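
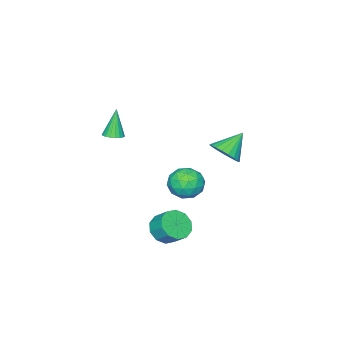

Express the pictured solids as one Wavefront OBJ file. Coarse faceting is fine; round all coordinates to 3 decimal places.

v 0.489 1.453 -3.314
v 1.017 1.958 -3.905
v 1.058 2.791 -3.158
v 0.531 2.287 -2.566
v 0.46 2.081 -4.012
v 0.501 2.915 -3.265
v -0.086 1.965 -3.852
v -0.045 2.798 -3.105
v -0.413 1.653 -3.487
v -0.372 2.486 -2.739
v -0.394 1.265 -3.055
v -0.353 2.098 -2.308
v -0.038 0.949 -2.722
v 0.003 1.782 -1.975
v 0.519 0.825 -2.615
v 0.56 1.659 -1.868
v 1.065 0.942 -2.775
v 1.106 1.775 -2.028
v 1.392 1.254 -3.141
v 1.433 2.087 -2.393
v 1.373 1.642 -3.572
v 1.414 2.475 -2.825
v -2.88 2.57 1.139
v -2.374 2.145 1.808
v -4.08 2.81 2.201
v -2.264 2.518 1.847
v -2.261 2.9 1.765
v -2.365 3.225 1.574
v -2.558 3.437 1.308
v -2.806 3.499 1.013
v -3.068 3.4 0.739
v -3.297 3.157 0.535
v -3.454 2.814 0.436
v -3.512 2.428 0.458
v -3.46 2.066 0.597
v -3.308 1.792 0.831
v -3.082 1.652 1.118
v -2.822 1.671 1.408
v -2.571 1.846 1.652
v 1.185 -1.298 2.867
v 1.575 -1.723 2.931
v 0.695 -1.502 4.493
v 1.702 -1.528 2.994
v 1.74 -1.294 3.035
v 1.682 -1.06 3.047
v 1.539 -0.867 3.028
v 1.334 -0.749 2.981
v 1.103 -0.726 2.914
v 0.887 -0.802 2.839
v 0.722 -0.963 2.769
v 0.637 -1.183 2.716
v 0.647 -1.422 2.689
v 0.75 -1.64 2.693
v 0.928 -1.799 2.727
v 1.151 -1.871 2.785
v 1.38 -1.845 2.858
v -0.691 2.966 0.636
v -0.056 3.222 -0.12
v -0.284 1.378 0.44
v 0.351 1.634 -0.316
v 0.568 1.899 0.644
v 0.318 2.88 0.766
v -0.658 1.72 -0.446
v -0.908 2.701 -0.324
v -0.035 2.452 -0.789
v 0.723 2.562 -0.115
v -1.063 2.038 0.435
v -0.305 2.148 1.109
v -0.409 3.233 0.275
v 0.069 1.367 0.045
v 0.197 1.523 0.609
v 0.57 1.673 0.165
v -0.189 3.032 0.796
v 0.184 3.183 0.351
v 0.551 2.405 0.801
v -0.524 1.417 -0.031
v -0.151 1.568 -0.476
v -0.91 2.927 0.155
v -0.537 3.077 -0.289
v -0.891 2.195 -0.481
v -0.023 2.931 -0.562
v 0.215 1.998 -0.677
v -0.377 2.048 -0.754
v -0.525 2.625 -0.682
v 0.422 2.996 -0.166
v 0.661 2.063 -0.281
v 0.789 2.218 0.283
v 0.641 2.795 0.354
v 0.434 2.543 -0.559
v -1.001 2.537 0.601
v -0.762 1.604 0.486
v -0.981 1.805 -0.034
v -1.129 2.382 0.037
v -0.555 2.602 0.997
v -0.317 1.669 0.882
v 0.185 1.975 1.002
v 0.037 2.552 1.074
v -0.774 2.057 0.879
f 2 1 5
f 2 5 3
f 3 5 6
f 3 6 4
f 5 1 7
f 5 7 6
f 6 7 8
f 6 8 4
f 7 1 9
f 7 9 8
f 8 9 10
f 8 10 4
f 9 1 11
f 9 11 10
f 10 11 12
f 10 12 4
f 11 1 13
f 11 13 12
f 12 13 14
f 12 14 4
f 13 1 15
f 13 15 14
f 14 15 16
f 14 16 4
f 15 1 17
f 15 17 16
f 16 17 18
f 16 18 4
f 17 1 19
f 17 19 18
f 18 19 20
f 18 20 4
f 19 1 21
f 19 21 20
f 20 21 22
f 20 22 4
f 21 1 2
f 21 2 22
f 22 2 3
f 22 3 4
f 24 23 26
f 24 26 25
f 26 23 27
f 26 27 25
f 27 23 28
f 27 28 25
f 28 23 29
f 28 29 25
f 29 23 30
f 29 30 25
f 30 23 31
f 30 31 25
f 31 23 32
f 31 32 25
f 32 23 33
f 32 33 25
f 33 23 34
f 33 34 25
f 34 23 35
f 34 35 25
f 35 23 36
f 35 36 25
f 36 23 37
f 36 37 25
f 37 23 38
f 37 38 25
f 38 23 39
f 38 39 25
f 39 23 24
f 39 24 25
f 41 40 43
f 41 43 42
f 43 40 44
f 43 44 42
f 44 40 45
f 44 45 42
f 45 40 46
f 45 46 42
f 46 40 47
f 46 47 42
f 47 40 48
f 47 48 42
f 48 40 49
f 48 49 42
f 49 40 50
f 49 50 42
f 50 40 51
f 50 51 42
f 51 40 52
f 51 52 42
f 52 40 53
f 52 53 42
f 53 40 54
f 53 54 42
f 54 40 55
f 54 55 42
f 55 40 56
f 55 56 42
f 56 40 41
f 56 41 42
f 57 94 73
f 94 68 97
f 73 97 62
f 94 97 73
f 57 73 69
f 73 62 74
f 69 74 58
f 73 74 69
f 57 69 78
f 69 58 79
f 78 79 64
f 69 79 78
f 57 78 90
f 78 64 93
f 90 93 67
f 78 93 90
f 57 90 94
f 90 67 98
f 94 98 68
f 90 98 94
f 58 74 85
f 74 62 88
f 85 88 66
f 74 88 85
f 62 97 75
f 97 68 96
f 75 96 61
f 97 96 75
f 68 98 95
f 98 67 91
f 95 91 59
f 98 91 95
f 67 93 92
f 93 64 80
f 92 80 63
f 93 80 92
f 64 79 84
f 79 58 81
f 84 81 65
f 79 81 84
f 60 86 72
f 86 66 87
f 72 87 61
f 86 87 72
f 60 72 70
f 72 61 71
f 70 71 59
f 72 71 70
f 60 70 77
f 70 59 76
f 77 76 63
f 70 76 77
f 60 77 82
f 77 63 83
f 82 83 65
f 77 83 82
f 60 82 86
f 82 65 89
f 86 89 66
f 82 89 86
f 61 87 75
f 87 66 88
f 75 88 62
f 87 88 75
f 59 71 95
f 71 61 96
f 95 96 68
f 71 96 95
f 63 76 92
f 76 59 91
f 92 91 67
f 76 91 92
f 65 83 84
f 83 63 80
f 84 80 64
f 83 80 84
f 66 89 85
f 89 65 81
f 85 81 58
f 89 81 85



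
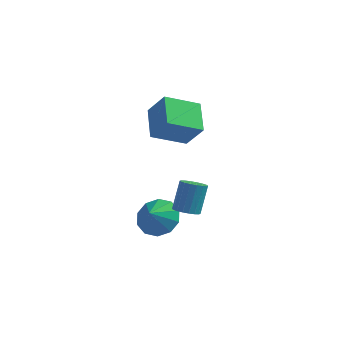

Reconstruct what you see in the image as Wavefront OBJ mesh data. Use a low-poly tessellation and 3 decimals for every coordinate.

v -0.071 1.857 -2.11
v 0.346 2.528 -1.359
v -0.229 1.083 -1.33
v -0.318 2.635 -1.388
v -0.888 2.445 -1.693
v -1.146 2.03 -2.157
v -0.993 1.549 -2.603
v -0.488 1.186 -2.861
v 0.177 1.079 -2.832
v 0.747 1.269 -2.527
v 1.004 1.684 -2.063
v 0.851 2.165 -1.617
v 1.67 0.746 -0.556
v 2.197 0.398 -0.405
v 2.298 1.166 1.007
v 1.77 1.514 0.856
v 2.309 0.63 -0.538
v 2.41 1.397 0.874
v 2.294 0.884 -0.675
v 2.394 1.651 0.737
v 2.155 1.111 -0.789
v 2.256 1.878 0.623
v 1.92 1.266 -0.856
v 2.021 2.033 0.556
v 1.635 1.318 -0.864
v 1.736 2.085 0.548
v 1.358 1.257 -0.811
v 1.459 2.024 0.601
v 1.142 1.094 -0.707
v 1.243 1.862 0.705
v 1.03 0.863 -0.574
v 1.131 1.63 0.838
v 1.046 0.609 -0.437
v 1.146 1.376 0.975
v 1.184 0.382 -0.323
v 1.285 1.149 1.089
v 1.419 0.227 -0.256
v 1.52 0.994 1.156
v 1.704 0.175 -0.248
v 1.805 0.942 1.164
v 1.981 0.236 -0.301
v 2.082 1.003 1.111
v 0.685 3.677 1.981
v -0.707 2.636 2.774
v 0.034 5.154 2.777
v -1.358 4.114 3.57
v 1.598 3.406 3.23
v 0.206 2.366 4.023
v 0.947 4.884 4.026
v -0.445 3.843 4.819
f 2 1 4
f 2 4 3
f 4 1 5
f 4 5 3
f 5 1 6
f 5 6 3
f 6 1 7
f 6 7 3
f 7 1 8
f 7 8 3
f 8 1 9
f 8 9 3
f 9 1 10
f 9 10 3
f 10 1 11
f 10 11 3
f 11 1 12
f 11 12 3
f 12 1 2
f 12 2 3
f 14 13 17
f 14 17 15
f 15 17 18
f 15 18 16
f 17 13 19
f 17 19 18
f 18 19 20
f 18 20 16
f 19 13 21
f 19 21 20
f 20 21 22
f 20 22 16
f 21 13 23
f 21 23 22
f 22 23 24
f 22 24 16
f 23 13 25
f 23 25 24
f 24 25 26
f 24 26 16
f 25 13 27
f 25 27 26
f 26 27 28
f 26 28 16
f 27 13 29
f 27 29 28
f 28 29 30
f 28 30 16
f 29 13 31
f 29 31 30
f 30 31 32
f 30 32 16
f 31 13 33
f 31 33 32
f 32 33 34
f 32 34 16
f 33 13 35
f 33 35 34
f 34 35 36
f 34 36 16
f 35 13 37
f 35 37 36
f 36 37 38
f 36 38 16
f 37 13 39
f 37 39 38
f 38 39 40
f 38 40 16
f 39 13 41
f 39 41 40
f 40 41 42
f 40 42 16
f 41 13 14
f 41 14 42
f 42 14 15
f 42 15 16
f 44 46 43
f 47 44 43
f 43 46 45
f 45 47 43
f 44 50 46
f 48 44 47
f 48 50 44
f 46 50 45
f 49 47 45
f 45 50 49
f 49 48 47
f 50 48 49



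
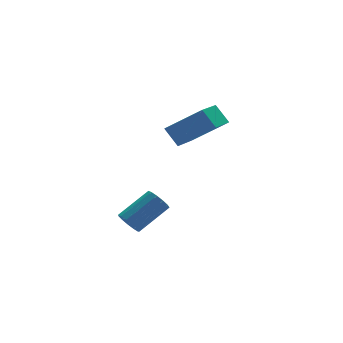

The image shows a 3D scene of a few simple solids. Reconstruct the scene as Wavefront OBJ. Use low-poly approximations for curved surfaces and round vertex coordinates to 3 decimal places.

v 0.672 -0.01 1.189
v 2.099 -0.96 2.469
v 0.362 0.712 2.069
v 1.79 -0.238 3.35
v 2.15 1.378 0.57
v 3.578 0.428 1.851
v 1.841 2.1 1.451
v 3.268 1.15 2.731
v -1.425 0.87 -3.791
v -1.077 1.07 -4.352
v 0.574 1.229 -3.271
v 0.225 1.03 -2.709
v -1.215 1.394 -4.188
v 0.435 1.553 -3.107
v -1.421 1.552 -3.898
v 0.23 1.711 -2.817
v -1.627 1.494 -3.574
v 0.024 1.653 -2.493
v -1.77 1.238 -3.319
v -0.119 1.397 -2.237
v -1.803 0.865 -3.213
v -0.152 1.024 -2.132
v -1.717 0.494 -3.291
v -0.066 0.653 -2.21
v -1.537 0.243 -3.528
v 0.113 0.402 -2.446
v -1.323 0.191 -3.847
v 0.328 0.35 -2.766
v -1.141 0.354 -4.149
v 0.51 0.513 -3.068
v -1.049 0.682 -4.338
v 0.602 0.841 -3.256
f 2 4 1
f 5 2 1
f 1 4 3
f 3 5 1
f 2 8 4
f 6 2 5
f 6 8 2
f 4 8 3
f 7 5 3
f 3 8 7
f 7 6 5
f 8 6 7
f 10 9 13
f 10 13 11
f 11 13 14
f 11 14 12
f 13 9 15
f 13 15 14
f 14 15 16
f 14 16 12
f 15 9 17
f 15 17 16
f 16 17 18
f 16 18 12
f 17 9 19
f 17 19 18
f 18 19 20
f 18 20 12
f 19 9 21
f 19 21 20
f 20 21 22
f 20 22 12
f 21 9 23
f 21 23 22
f 22 23 24
f 22 24 12
f 23 9 25
f 23 25 24
f 24 25 26
f 24 26 12
f 25 9 27
f 25 27 26
f 26 27 28
f 26 28 12
f 27 9 29
f 27 29 28
f 28 29 30
f 28 30 12
f 29 9 31
f 29 31 30
f 30 31 32
f 30 32 12
f 31 9 10
f 31 10 32
f 32 10 11
f 32 11 12



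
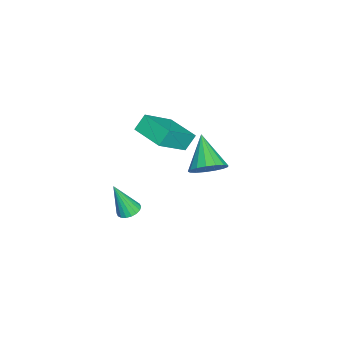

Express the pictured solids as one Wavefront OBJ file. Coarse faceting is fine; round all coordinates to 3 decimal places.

v 1.727 2.898 2.832
v 2.269 2.922 3.446
v 0.533 2.342 3.908
v 2.107 3.279 3.45
v 1.857 3.549 3.313
v 1.578 3.669 3.065
v 1.332 3.613 2.764
v 1.177 3.393 2.478
v 1.148 3.059 2.274
v 1.252 2.688 2.197
v 1.464 2.366 2.266
v 1.736 2.165 2.465
v 2.007 2.131 2.747
v 2.213 2.274 3.049
v 2.308 2.559 3.302
v -0.8 -1.058 -2.859
v -0.303 -0.807 -2.799
v -0.68 -1.682 -1.261
v -0.462 -0.634 -2.719
v -0.689 -0.544 -2.666
v -0.937 -0.556 -2.652
v -1.159 -0.667 -2.679
v -1.309 -0.856 -2.742
v -1.359 -1.084 -2.827
v -1.298 -1.308 -2.919
v -1.138 -1.482 -2.999
v -0.911 -1.571 -3.052
v -0.663 -1.56 -3.066
v -0.442 -1.448 -3.039
v -0.291 -1.26 -2.976
v -0.242 -1.031 -2.891
v -3.562 -0.305 0.121
v -3.986 0.052 0.818
v -2.662 0.977 0.012
v -3.085 1.333 0.71
v -2.235 -1.133 1.35
v -2.658 -0.777 2.048
v -1.334 0.148 1.242
v -1.758 0.505 1.939
f 2 1 4
f 2 4 3
f 4 1 5
f 4 5 3
f 5 1 6
f 5 6 3
f 6 1 7
f 6 7 3
f 7 1 8
f 7 8 3
f 8 1 9
f 8 9 3
f 9 1 10
f 9 10 3
f 10 1 11
f 10 11 3
f 11 1 12
f 11 12 3
f 12 1 13
f 12 13 3
f 13 1 14
f 13 14 3
f 14 1 15
f 14 15 3
f 15 1 2
f 15 2 3
f 17 16 19
f 17 19 18
f 19 16 20
f 19 20 18
f 20 16 21
f 20 21 18
f 21 16 22
f 21 22 18
f 22 16 23
f 22 23 18
f 23 16 24
f 23 24 18
f 24 16 25
f 24 25 18
f 25 16 26
f 25 26 18
f 26 16 27
f 26 27 18
f 27 16 28
f 27 28 18
f 28 16 29
f 28 29 18
f 29 16 30
f 29 30 18
f 30 16 31
f 30 31 18
f 31 16 17
f 31 17 18
f 33 35 32
f 36 33 32
f 32 35 34
f 34 36 32
f 33 39 35
f 37 33 36
f 37 39 33
f 35 39 34
f 38 36 34
f 34 39 38
f 38 37 36
f 39 37 38



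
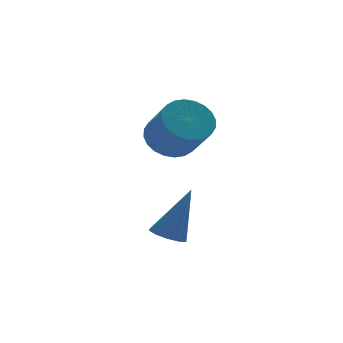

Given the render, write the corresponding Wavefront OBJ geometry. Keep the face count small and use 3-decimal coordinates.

v -1.129 3.946 0.859
v -0.252 4.169 0.958
v -0.094 3.036 2.119
v -0.971 2.814 2.021
v -0.406 4.388 1.192
v -0.248 3.255 2.353
v -0.67 4.539 1.375
v -0.511 3.406 2.536
v -1.003 4.6 1.48
v -0.845 3.467 2.641
v -1.356 4.562 1.491
v -1.198 3.429 2.652
v -1.674 4.429 1.405
v -1.516 3.296 2.566
v -1.91 4.224 1.236
v -1.751 3.091 2.397
v -2.026 3.976 1.01
v -1.868 2.843 2.171
v -2.006 3.724 0.761
v -1.848 2.591 1.922
v -1.852 3.505 0.527
v -1.694 2.372 1.688
v -1.589 3.354 0.344
v -1.43 2.221 1.505
v -1.255 3.293 0.239
v -1.097 2.16 1.4
v -0.902 3.331 0.228
v -0.744 2.198 1.389
v -0.584 3.464 0.314
v -0.426 2.331 1.475
v -0.349 3.669 0.483
v -0.19 2.536 1.644
v -0.232 3.917 0.709
v -0.074 2.784 1.87
v -2.176 1.65 -2.315
v -1.604 1.531 -2.576
v -1.344 1.77 -0.545
v -1.659 1.922 -2.577
v -1.912 2.21 -2.477
v -2.265 2.284 -2.316
v -2.585 2.116 -2.154
v -2.748 1.77 -2.054
v -2.693 1.378 -2.054
v -2.441 1.09 -2.153
v -2.087 1.017 -2.314
v -1.768 1.185 -2.476
f 2 1 5
f 2 5 3
f 3 5 6
f 3 6 4
f 5 1 7
f 5 7 6
f 6 7 8
f 6 8 4
f 7 1 9
f 7 9 8
f 8 9 10
f 8 10 4
f 9 1 11
f 9 11 10
f 10 11 12
f 10 12 4
f 11 1 13
f 11 13 12
f 12 13 14
f 12 14 4
f 13 1 15
f 13 15 14
f 14 15 16
f 14 16 4
f 15 1 17
f 15 17 16
f 16 17 18
f 16 18 4
f 17 1 19
f 17 19 18
f 18 19 20
f 18 20 4
f 19 1 21
f 19 21 20
f 20 21 22
f 20 22 4
f 21 1 23
f 21 23 22
f 22 23 24
f 22 24 4
f 23 1 25
f 23 25 24
f 24 25 26
f 24 26 4
f 25 1 27
f 25 27 26
f 26 27 28
f 26 28 4
f 27 1 29
f 27 29 28
f 28 29 30
f 28 30 4
f 29 1 31
f 29 31 30
f 30 31 32
f 30 32 4
f 31 1 33
f 31 33 32
f 32 33 34
f 32 34 4
f 33 1 2
f 33 2 34
f 34 2 3
f 34 3 4
f 36 35 38
f 36 38 37
f 38 35 39
f 38 39 37
f 39 35 40
f 39 40 37
f 40 35 41
f 40 41 37
f 41 35 42
f 41 42 37
f 42 35 43
f 42 43 37
f 43 35 44
f 43 44 37
f 44 35 45
f 44 45 37
f 45 35 46
f 45 46 37
f 46 35 36
f 46 36 37



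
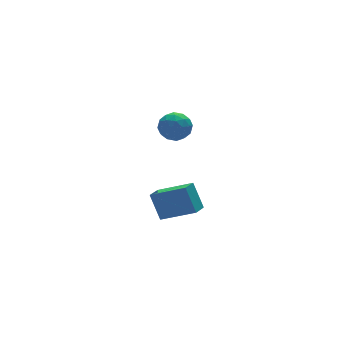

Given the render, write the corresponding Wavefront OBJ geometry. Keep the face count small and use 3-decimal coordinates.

v 0.774 2.946 -2.364
v 1.361 3.576 -2.827
v 1.679 1.744 -2.853
v 2.266 2.374 -3.316
v 2.242 2.356 -2.338
v 1.682 3.099 -2.036
v 1.358 2.221 -3.644
v 0.798 2.964 -3.342
v 1.722 3.128 -3.618
v 2.268 3.212 -2.811
v 0.772 2.108 -2.869
v 1.318 2.192 -2.062
v 0.988 3.366 -2.553
v 2.052 1.954 -3.127
v 2.038 1.943 -2.553
v 2.383 2.314 -2.825
v 1.177 3.086 -2.088
v 1.522 3.457 -2.36
v 2.039 2.74 -2.073
v 1.518 1.863 -3.32
v 1.863 2.234 -3.592
v 0.657 3.006 -2.855
v 1.002 3.377 -3.127
v 1.001 2.58 -3.607
v 1.545 3.474 -3.29
v 2.077 2.767 -3.577
v 1.543 2.677 -3.77
v 1.214 3.114 -3.592
v 1.866 3.523 -2.815
v 2.398 2.816 -3.103
v 2.384 2.806 -2.528
v 2.055 3.242 -2.351
v 2.078 3.26 -3.28
v 0.642 2.504 -2.577
v 1.174 1.797 -2.865
v 0.985 2.078 -3.329
v 0.656 2.514 -3.152
v 0.963 2.553 -2.103
v 1.495 1.846 -2.39
v 1.826 2.206 -2.088
v 1.497 2.643 -1.91
v 0.962 2.06 -2.4
v -2.8 -3.648 -4.369
v -2.932 -2.822 -3.028
v -2.067 -3.09 -4.64
v -2.199 -2.265 -3.299
v -1.501 -4.915 -3.461
v -1.633 -4.09 -2.12
v -0.768 -4.358 -3.732
v -0.9 -3.532 -2.391
f 1 38 17
f 38 12 41
f 17 41 6
f 38 41 17
f 1 17 13
f 17 6 18
f 13 18 2
f 17 18 13
f 1 13 22
f 13 2 23
f 22 23 8
f 13 23 22
f 1 22 34
f 22 8 37
f 34 37 11
f 22 37 34
f 1 34 38
f 34 11 42
f 38 42 12
f 34 42 38
f 2 18 29
f 18 6 32
f 29 32 10
f 18 32 29
f 6 41 19
f 41 12 40
f 19 40 5
f 41 40 19
f 12 42 39
f 42 11 35
f 39 35 3
f 42 35 39
f 11 37 36
f 37 8 24
f 36 24 7
f 37 24 36
f 8 23 28
f 23 2 25
f 28 25 9
f 23 25 28
f 4 30 16
f 30 10 31
f 16 31 5
f 30 31 16
f 4 16 14
f 16 5 15
f 14 15 3
f 16 15 14
f 4 14 21
f 14 3 20
f 21 20 7
f 14 20 21
f 4 21 26
f 21 7 27
f 26 27 9
f 21 27 26
f 4 26 30
f 26 9 33
f 30 33 10
f 26 33 30
f 5 31 19
f 31 10 32
f 19 32 6
f 31 32 19
f 3 15 39
f 15 5 40
f 39 40 12
f 15 40 39
f 7 20 36
f 20 3 35
f 36 35 11
f 20 35 36
f 9 27 28
f 27 7 24
f 28 24 8
f 27 24 28
f 10 33 29
f 33 9 25
f 29 25 2
f 33 25 29
f 44 46 43
f 47 44 43
f 43 46 45
f 45 47 43
f 44 50 46
f 48 44 47
f 48 50 44
f 46 50 45
f 49 47 45
f 45 50 49
f 49 48 47
f 50 48 49



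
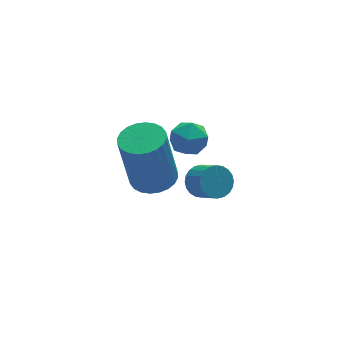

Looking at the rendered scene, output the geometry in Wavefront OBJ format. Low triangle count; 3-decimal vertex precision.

v 0.924 2.734 -3.097
v 1.433 2.598 -3.46
v 1.665 1.829 -2.847
v 1.156 1.966 -2.483
v 1.531 2.758 -3.296
v 1.764 1.99 -2.683
v 1.538 2.915 -3.102
v 1.77 2.147 -2.489
v 1.451 3.044 -2.907
v 1.683 2.276 -2.294
v 1.283 3.127 -2.741
v 1.515 2.358 -2.128
v 1.061 3.149 -2.629
v 1.293 2.381 -2.016
v 0.818 3.108 -2.588
v 1.05 2.34 -1.975
v 0.591 3.01 -2.625
v 0.824 2.242 -2.011
v 0.415 2.871 -2.733
v 0.647 2.102 -2.12
v 0.316 2.71 -2.897
v 0.549 1.942 -2.284
v 0.31 2.553 -3.091
v 0.542 1.785 -2.478
v 0.397 2.424 -3.286
v 0.629 1.656 -2.673
v 0.565 2.342 -3.452
v 0.797 1.573 -2.839
v 0.787 2.319 -3.564
v 1.019 1.551 -2.951
v 1.03 2.36 -3.605
v 1.262 1.592 -2.992
v 1.256 2.458 -3.569
v 1.489 1.69 -2.955
v -1.351 1.124 -0.529
v -0.68 0.746 -0.409
v -1.057 0.758 1.748
v -1.729 1.136 1.629
v -0.588 1.036 -0.394
v -0.966 1.047 1.763
v -0.612 1.339 -0.4
v -0.99 1.351 1.757
v -0.749 1.609 -0.426
v -1.127 1.621 1.731
v -0.978 1.806 -0.467
v -1.356 1.818 1.69
v -1.263 1.899 -0.517
v -1.641 1.911 1.64
v -1.562 1.874 -0.57
v -1.94 1.886 1.588
v -1.829 1.735 -0.616
v -2.206 1.746 1.542
v -2.023 1.502 -0.648
v -2.4 1.514 1.509
v -2.114 1.213 -0.663
v -2.492 1.224 1.494
v -2.09 0.909 -0.657
v -2.468 0.921 1.5
v -1.953 0.639 -0.631
v -2.331 0.651 1.526
v -1.724 0.442 -0.59
v -2.102 0.454 1.567
v -1.439 0.349 -0.54
v -1.817 0.361 1.617
v -1.14 0.374 -0.488
v -1.518 0.386 1.67
v -0.874 0.514 -0.442
v -1.251 0.525 1.716
v 0.322 2.308 -0.069
v 0.715 2.109 0.521
v -0.515 1.511 0.219
v -0.122 1.312 0.809
v -0.439 1.976 0.785
v 0.079 2.468 0.607
v 0.121 1.152 0.133
v 0.639 1.644 -0.045
v 0.591 1.394 0.645
v 0.245 1.903 1.048
v -0.045 1.717 -0.308
v -0.391 2.226 0.095
f 2 1 5
f 2 5 3
f 3 5 6
f 3 6 4
f 5 1 7
f 5 7 6
f 6 7 8
f 6 8 4
f 7 1 9
f 7 9 8
f 8 9 10
f 8 10 4
f 9 1 11
f 9 11 10
f 10 11 12
f 10 12 4
f 11 1 13
f 11 13 12
f 12 13 14
f 12 14 4
f 13 1 15
f 13 15 14
f 14 15 16
f 14 16 4
f 15 1 17
f 15 17 16
f 16 17 18
f 16 18 4
f 17 1 19
f 17 19 18
f 18 19 20
f 18 20 4
f 19 1 21
f 19 21 20
f 20 21 22
f 20 22 4
f 21 1 23
f 21 23 22
f 22 23 24
f 22 24 4
f 23 1 25
f 23 25 24
f 24 25 26
f 24 26 4
f 25 1 27
f 25 27 26
f 26 27 28
f 26 28 4
f 27 1 29
f 27 29 28
f 28 29 30
f 28 30 4
f 29 1 31
f 29 31 30
f 30 31 32
f 30 32 4
f 31 1 33
f 31 33 32
f 32 33 34
f 32 34 4
f 33 1 2
f 33 2 34
f 34 2 3
f 34 3 4
f 36 35 39
f 36 39 37
f 37 39 40
f 37 40 38
f 39 35 41
f 39 41 40
f 40 41 42
f 40 42 38
f 41 35 43
f 41 43 42
f 42 43 44
f 42 44 38
f 43 35 45
f 43 45 44
f 44 45 46
f 44 46 38
f 45 35 47
f 45 47 46
f 46 47 48
f 46 48 38
f 47 35 49
f 47 49 48
f 48 49 50
f 48 50 38
f 49 35 51
f 49 51 50
f 50 51 52
f 50 52 38
f 51 35 53
f 51 53 52
f 52 53 54
f 52 54 38
f 53 35 55
f 53 55 54
f 54 55 56
f 54 56 38
f 55 35 57
f 55 57 56
f 56 57 58
f 56 58 38
f 57 35 59
f 57 59 58
f 58 59 60
f 58 60 38
f 59 35 61
f 59 61 60
f 60 61 62
f 60 62 38
f 61 35 63
f 61 63 62
f 62 63 64
f 62 64 38
f 63 35 65
f 63 65 64
f 64 65 66
f 64 66 38
f 65 35 67
f 65 67 66
f 66 67 68
f 66 68 38
f 67 35 36
f 67 36 68
f 68 36 37
f 68 37 38
f 69 80 74
f 69 74 70
f 69 70 76
f 69 76 79
f 69 79 80
f 70 74 78
f 74 80 73
f 80 79 71
f 79 76 75
f 76 70 77
f 72 78 73
f 72 73 71
f 72 71 75
f 72 75 77
f 72 77 78
f 73 78 74
f 71 73 80
f 75 71 79
f 77 75 76
f 78 77 70



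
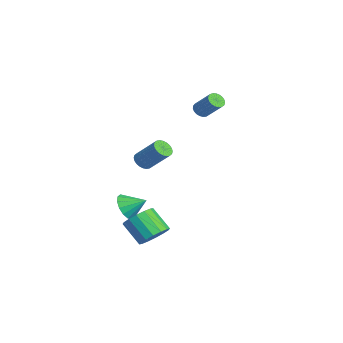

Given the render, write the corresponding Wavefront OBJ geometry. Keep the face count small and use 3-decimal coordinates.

v -4.243 1.268 2.662
v -3.949 0.76 2.718
v -2.982 1.443 3.853
v -3.277 1.952 3.798
v -3.822 0.874 2.541
v -2.855 1.557 3.676
v -3.768 1.055 2.386
v -2.801 1.739 3.521
v -3.796 1.274 2.278
v -2.829 1.957 3.413
v -3.901 1.492 2.237
v -2.935 2.175 3.372
v -4.066 1.671 2.269
v -3.099 2.354 3.404
v -4.261 1.78 2.369
v -3.294 2.463 3.505
v -4.453 1.801 2.52
v -3.487 2.484 3.656
v -4.609 1.73 2.696
v -3.643 2.413 3.831
v -4.702 1.579 2.866
v -3.735 2.262 4.001
v -4.715 1.374 3
v -3.749 2.058 4.136
v -4.647 1.151 3.076
v -3.68 1.835 4.212
v -4.509 0.949 3.081
v -3.542 1.632 4.216
v -4.325 0.801 3.013
v -3.358 1.484 4.148
v -4.127 0.734 2.885
v -3.16 1.418 4.02
v 0.102 -3.166 0.912
v 0.596 -3.069 0.502
v 1.513 -2.097 1.838
v 1.018 -2.194 2.248
v 0.452 -2.866 0.454
v 1.368 -1.894 1.79
v 0.254 -2.71 0.475
v 1.17 -1.737 1.811
v 0.032 -2.622 0.563
v 0.949 -1.649 1.899
v -0.178 -2.617 0.704
v 0.739 -1.645 2.041
v -0.346 -2.696 0.877
v 0.571 -1.724 2.213
v -0.446 -2.847 1.055
v 0.471 -1.874 2.392
v -0.463 -3.046 1.212
v 0.454 -2.074 2.548
v -0.393 -3.263 1.322
v 0.524 -2.291 2.658
v -0.248 -3.466 1.37
v 0.668 -2.494 2.706
v -0.05 -3.623 1.349
v 0.866 -2.65 2.685
v 0.171 -3.711 1.261
v 1.088 -2.738 2.597
v 0.381 -3.715 1.119
v 1.298 -2.743 2.456
v 0.549 -3.636 0.947
v 1.466 -2.664 2.283
v 0.649 -3.486 0.768
v 1.566 -2.513 2.105
v 0.666 -3.286 0.612
v 1.583 -2.314 1.948
v 3.993 -3.361 -3.113
v 4.664 -3.147 -2.403
v 3.657 -3.866 -1.236
v 2.987 -4.079 -1.947
v 4.351 -2.736 -2.419
v 3.344 -3.454 -1.253
v 3.942 -2.491 -2.622
v 2.935 -3.21 -1.456
v 3.547 -2.48 -2.956
v 2.54 -3.198 -1.79
v 3.271 -2.705 -3.332
v 2.265 -3.423 -2.166
v 3.189 -3.105 -3.65
v 2.182 -3.823 -2.483
v 3.323 -3.574 -3.824
v 2.316 -4.293 -2.657
v 3.636 -3.986 -3.807
v 2.629 -4.704 -2.641
v 4.045 -4.23 -3.604
v 3.038 -4.949 -2.438
v 4.44 -4.242 -3.27
v 3.433 -4.96 -2.104
v 4.715 -4.017 -2.894
v 3.709 -4.735 -1.728
v 4.798 -3.617 -2.577
v 3.791 -4.335 -1.41
v 1.248 -4.388 -2.067
v 1.6 -4.968 -1.402
v 1.752 -3.332 -1.413
v 1.956 -4.929 -1.739
v 2.123 -4.745 -2.164
v 2.054 -4.466 -2.563
v 1.77 -4.165 -2.829
v 1.346 -3.924 -2.89
v 0.896 -3.808 -2.732
v 0.539 -3.846 -2.395
v 0.373 -4.03 -1.97
v 0.441 -4.309 -1.571
v 0.726 -4.61 -1.305
v 1.15 -4.851 -1.243
f 2 1 5
f 2 5 3
f 3 5 6
f 3 6 4
f 5 1 7
f 5 7 6
f 6 7 8
f 6 8 4
f 7 1 9
f 7 9 8
f 8 9 10
f 8 10 4
f 9 1 11
f 9 11 10
f 10 11 12
f 10 12 4
f 11 1 13
f 11 13 12
f 12 13 14
f 12 14 4
f 13 1 15
f 13 15 14
f 14 15 16
f 14 16 4
f 15 1 17
f 15 17 16
f 16 17 18
f 16 18 4
f 17 1 19
f 17 19 18
f 18 19 20
f 18 20 4
f 19 1 21
f 19 21 20
f 20 21 22
f 20 22 4
f 21 1 23
f 21 23 22
f 22 23 24
f 22 24 4
f 23 1 25
f 23 25 24
f 24 25 26
f 24 26 4
f 25 1 27
f 25 27 26
f 26 27 28
f 26 28 4
f 27 1 29
f 27 29 28
f 28 29 30
f 28 30 4
f 29 1 31
f 29 31 30
f 30 31 32
f 30 32 4
f 31 1 2
f 31 2 32
f 32 2 3
f 32 3 4
f 34 33 37
f 34 37 35
f 35 37 38
f 35 38 36
f 37 33 39
f 37 39 38
f 38 39 40
f 38 40 36
f 39 33 41
f 39 41 40
f 40 41 42
f 40 42 36
f 41 33 43
f 41 43 42
f 42 43 44
f 42 44 36
f 43 33 45
f 43 45 44
f 44 45 46
f 44 46 36
f 45 33 47
f 45 47 46
f 46 47 48
f 46 48 36
f 47 33 49
f 47 49 48
f 48 49 50
f 48 50 36
f 49 33 51
f 49 51 50
f 50 51 52
f 50 52 36
f 51 33 53
f 51 53 52
f 52 53 54
f 52 54 36
f 53 33 55
f 53 55 54
f 54 55 56
f 54 56 36
f 55 33 57
f 55 57 56
f 56 57 58
f 56 58 36
f 57 33 59
f 57 59 58
f 58 59 60
f 58 60 36
f 59 33 61
f 59 61 60
f 60 61 62
f 60 62 36
f 61 33 63
f 61 63 62
f 62 63 64
f 62 64 36
f 63 33 65
f 63 65 64
f 64 65 66
f 64 66 36
f 65 33 34
f 65 34 66
f 66 34 35
f 66 35 36
f 68 67 71
f 68 71 69
f 69 71 72
f 69 72 70
f 71 67 73
f 71 73 72
f 72 73 74
f 72 74 70
f 73 67 75
f 73 75 74
f 74 75 76
f 74 76 70
f 75 67 77
f 75 77 76
f 76 77 78
f 76 78 70
f 77 67 79
f 77 79 78
f 78 79 80
f 78 80 70
f 79 67 81
f 79 81 80
f 80 81 82
f 80 82 70
f 81 67 83
f 81 83 82
f 82 83 84
f 82 84 70
f 83 67 85
f 83 85 84
f 84 85 86
f 84 86 70
f 85 67 87
f 85 87 86
f 86 87 88
f 86 88 70
f 87 67 89
f 87 89 88
f 88 89 90
f 88 90 70
f 89 67 91
f 89 91 90
f 90 91 92
f 90 92 70
f 91 67 68
f 91 68 92
f 92 68 69
f 92 69 70
f 94 93 96
f 94 96 95
f 96 93 97
f 96 97 95
f 97 93 98
f 97 98 95
f 98 93 99
f 98 99 95
f 99 93 100
f 99 100 95
f 100 93 101
f 100 101 95
f 101 93 102
f 101 102 95
f 102 93 103
f 102 103 95
f 103 93 104
f 103 104 95
f 104 93 105
f 104 105 95
f 105 93 106
f 105 106 95
f 106 93 94
f 106 94 95



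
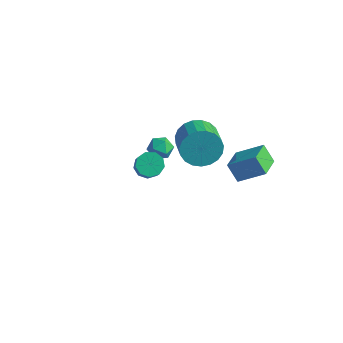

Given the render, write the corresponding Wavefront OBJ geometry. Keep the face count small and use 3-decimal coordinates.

v 0.035 2.585 -0.129
v 0.746 2.893 -0.807
v 1.736 1.923 -0.21
v 1.025 1.615 0.469
v 0.812 3.162 -0.48
v 1.803 2.192 0.117
v 0.744 3.331 -0.093
v 1.734 2.361 0.505
v 0.553 3.371 0.289
v 1.544 2.401 0.886
v 0.273 3.275 0.598
v 1.263 2.305 1.195
v -0.049 3.06 0.781
v 0.942 2.09 1.379
v -0.356 2.763 0.808
v 0.635 1.792 1.405
v -0.596 2.435 0.672
v 0.395 1.464 1.269
v -0.726 2.133 0.398
v 0.264 1.162 0.995
v -0.725 1.909 0.033
v 0.265 0.938 0.63
v -0.593 1.802 -0.36
v 0.398 0.832 0.237
v -0.352 1.83 -0.713
v 0.639 0.86 -0.116
v -0.044 1.99 -0.965
v 0.946 1.019 -0.368
v 0.277 2.252 -1.073
v 1.268 1.281 -0.475
v 0.557 2.571 -1.017
v 1.547 1.601 -0.419
v 0.667 -1.916 2.012
v 1.21 -1.968 1.677
v 2.036 -2.856 3.153
v 1.493 -2.804 3.488
v 1.209 -1.593 1.903
v 2.035 -2.481 3.379
v 0.955 -1.369 2.18
v 1.78 -2.258 3.656
v 0.566 -1.401 2.379
v 1.391 -2.289 3.854
v 0.224 -1.674 2.406
v 1.05 -2.562 3.881
v 0.09 -2.06 2.248
v 0.916 -2.948 3.724
v 0.226 -2.378 1.981
v 1.051 -3.267 3.456
v 0.568 -2.481 1.728
v 1.394 -3.369 3.203
v 0.957 -2.319 1.608
v 1.782 -3.207 3.084
v 3.291 1.287 -0.317
v 2.657 1.339 0.506
v 2.892 2.528 -0.704
v 2.258 2.581 0.118
v 4.402 1.899 0.502
v 3.768 1.952 1.324
v 4.003 3.141 0.114
v 3.369 3.193 0.937
v -2.469 3.637 -3.499
v -2.033 3.09 -3.581
v -2.967 3.11 -2.619
v -2.531 2.563 -2.701
v -2.281 3.181 -2.472
v -1.974 3.506 -3.016
v -3.026 2.694 -3.184
v -2.719 3.019 -3.728
v -2.377 2.507 -3.386
v -1.917 2.808 -2.946
v -3.083 3.392 -3.254
v -2.623 3.693 -2.814
f 2 1 5
f 2 5 3
f 3 5 6
f 3 6 4
f 5 1 7
f 5 7 6
f 6 7 8
f 6 8 4
f 7 1 9
f 7 9 8
f 8 9 10
f 8 10 4
f 9 1 11
f 9 11 10
f 10 11 12
f 10 12 4
f 11 1 13
f 11 13 12
f 12 13 14
f 12 14 4
f 13 1 15
f 13 15 14
f 14 15 16
f 14 16 4
f 15 1 17
f 15 17 16
f 16 17 18
f 16 18 4
f 17 1 19
f 17 19 18
f 18 19 20
f 18 20 4
f 19 1 21
f 19 21 20
f 20 21 22
f 20 22 4
f 21 1 23
f 21 23 22
f 22 23 24
f 22 24 4
f 23 1 25
f 23 25 24
f 24 25 26
f 24 26 4
f 25 1 27
f 25 27 26
f 26 27 28
f 26 28 4
f 27 1 29
f 27 29 28
f 28 29 30
f 28 30 4
f 29 1 31
f 29 31 30
f 30 31 32
f 30 32 4
f 31 1 2
f 31 2 32
f 32 2 3
f 32 3 4
f 34 33 37
f 34 37 35
f 35 37 38
f 35 38 36
f 37 33 39
f 37 39 38
f 38 39 40
f 38 40 36
f 39 33 41
f 39 41 40
f 40 41 42
f 40 42 36
f 41 33 43
f 41 43 42
f 42 43 44
f 42 44 36
f 43 33 45
f 43 45 44
f 44 45 46
f 44 46 36
f 45 33 47
f 45 47 46
f 46 47 48
f 46 48 36
f 47 33 49
f 47 49 48
f 48 49 50
f 48 50 36
f 49 33 51
f 49 51 50
f 50 51 52
f 50 52 36
f 51 33 34
f 51 34 52
f 52 34 35
f 52 35 36
f 54 56 53
f 57 54 53
f 53 56 55
f 55 57 53
f 54 60 56
f 58 54 57
f 58 60 54
f 56 60 55
f 59 57 55
f 55 60 59
f 59 58 57
f 60 58 59
f 61 72 66
f 61 66 62
f 61 62 68
f 61 68 71
f 61 71 72
f 62 66 70
f 66 72 65
f 72 71 63
f 71 68 67
f 68 62 69
f 64 70 65
f 64 65 63
f 64 63 67
f 64 67 69
f 64 69 70
f 65 70 66
f 63 65 72
f 67 63 71
f 69 67 68
f 70 69 62



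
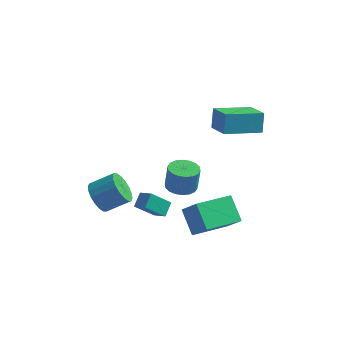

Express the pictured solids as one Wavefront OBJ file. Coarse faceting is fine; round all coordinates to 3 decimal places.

v -2.646 0.683 -3.718
v -2.566 1.409 -3.226
v -1.787 1.245 -4.685
v -1.708 1.971 -4.193
v -1.952 0.329 -3.307
v -1.873 1.055 -2.815
v -1.094 0.891 -4.274
v -1.014 1.617 -3.782
v 0.112 -0.409 -0.471
v 0.889 -0.285 -0.549
v 1.004 -0.187 0.753
v 0.228 -0.311 0.831
v 0.756 0.041 -0.561
v 0.871 0.139 0.74
v 0.495 0.277 -0.556
v 0.61 0.375 0.745
v 0.159 0.377 -0.534
v 0.274 0.475 0.767
v -0.187 0.322 -0.499
v -0.071 0.42 0.802
v -0.473 0.122 -0.459
v -0.358 0.22 0.842
v -0.643 -0.184 -0.421
v -0.528 -0.086 0.881
v -0.664 -0.533 -0.393
v -0.549 -0.435 0.909
v -0.531 -0.859 -0.38
v -0.416 -0.761 0.921
v -0.27 -1.095 -0.385
v -0.155 -0.997 0.916
v 0.066 -1.195 -0.407
v 0.181 -1.097 0.894
v 0.411 -1.14 -0.442
v 0.527 -1.042 0.859
v 0.698 -0.94 -0.482
v 0.813 -0.842 0.819
v 0.868 -0.634 -0.521
v 0.983 -0.536 0.781
v 1.653 1.584 2.251
v 1.591 2.076 3.31
v 0.753 2.57 1.739
v 0.69 3.062 2.799
v 3.25 2.798 1.781
v 3.187 3.29 2.841
v 2.349 3.784 1.27
v 2.287 4.276 2.329
v -0.246 0.895 -3.516
v 0.627 0.43 -2.429
v 1.07 2.503 -3.885
v 1.942 2.038 -2.797
v 0.558 0.002 -4.543
v 1.43 -0.463 -3.455
v 1.873 1.61 -4.911
v 2.746 1.145 -3.824
v -4.146 -0.407 -2.463
v -3.591 -0.763 -3.105
v -2.459 -0.308 -2.378
v -3.014 0.047 -1.737
v -3.656 -0.383 -3.242
v -2.524 0.072 -2.515
v -3.818 -0.007 -3.224
v -2.686 0.448 -2.497
v -4.045 0.289 -3.056
v -2.913 0.744 -2.329
v -4.292 0.448 -2.77
v -3.16 0.902 -2.043
v -4.51 0.437 -2.424
v -3.378 0.891 -1.697
v -4.656 0.258 -2.085
v -3.524 0.713 -1.358
v -4.701 -0.052 -1.822
v -3.569 0.403 -1.095
v -4.636 -0.432 -1.685
v -3.504 0.023 -0.958
v -4.474 -0.808 -1.703
v -3.342 -0.353 -0.976
v -4.247 -1.104 -1.871
v -3.115 -0.649 -1.144
v -4 -1.262 -2.157
v -2.868 -0.808 -1.43
v -3.782 -1.251 -2.503
v -2.65 -0.797 -1.776
v -3.636 -1.073 -2.842
v -2.504 -0.618 -2.115
f 2 4 1
f 5 2 1
f 1 4 3
f 3 5 1
f 2 8 4
f 6 2 5
f 6 8 2
f 4 8 3
f 7 5 3
f 3 8 7
f 7 6 5
f 8 6 7
f 10 9 13
f 10 13 11
f 11 13 14
f 11 14 12
f 13 9 15
f 13 15 14
f 14 15 16
f 14 16 12
f 15 9 17
f 15 17 16
f 16 17 18
f 16 18 12
f 17 9 19
f 17 19 18
f 18 19 20
f 18 20 12
f 19 9 21
f 19 21 20
f 20 21 22
f 20 22 12
f 21 9 23
f 21 23 22
f 22 23 24
f 22 24 12
f 23 9 25
f 23 25 24
f 24 25 26
f 24 26 12
f 25 9 27
f 25 27 26
f 26 27 28
f 26 28 12
f 27 9 29
f 27 29 28
f 28 29 30
f 28 30 12
f 29 9 31
f 29 31 30
f 30 31 32
f 30 32 12
f 31 9 33
f 31 33 32
f 32 33 34
f 32 34 12
f 33 9 35
f 33 35 34
f 34 35 36
f 34 36 12
f 35 9 37
f 35 37 36
f 36 37 38
f 36 38 12
f 37 9 10
f 37 10 38
f 38 10 11
f 38 11 12
f 40 42 39
f 43 40 39
f 39 42 41
f 41 43 39
f 40 46 42
f 44 40 43
f 44 46 40
f 42 46 41
f 45 43 41
f 41 46 45
f 45 44 43
f 46 44 45
f 48 50 47
f 51 48 47
f 47 50 49
f 49 51 47
f 48 54 50
f 52 48 51
f 52 54 48
f 50 54 49
f 53 51 49
f 49 54 53
f 53 52 51
f 54 52 53
f 56 55 59
f 56 59 57
f 57 59 60
f 57 60 58
f 59 55 61
f 59 61 60
f 60 61 62
f 60 62 58
f 61 55 63
f 61 63 62
f 62 63 64
f 62 64 58
f 63 55 65
f 63 65 64
f 64 65 66
f 64 66 58
f 65 55 67
f 65 67 66
f 66 67 68
f 66 68 58
f 67 55 69
f 67 69 68
f 68 69 70
f 68 70 58
f 69 55 71
f 69 71 70
f 70 71 72
f 70 72 58
f 71 55 73
f 71 73 72
f 72 73 74
f 72 74 58
f 73 55 75
f 73 75 74
f 74 75 76
f 74 76 58
f 75 55 77
f 75 77 76
f 76 77 78
f 76 78 58
f 77 55 79
f 77 79 78
f 78 79 80
f 78 80 58
f 79 55 81
f 79 81 80
f 80 81 82
f 80 82 58
f 81 55 83
f 81 83 82
f 82 83 84
f 82 84 58
f 83 55 56
f 83 56 84
f 84 56 57
f 84 57 58



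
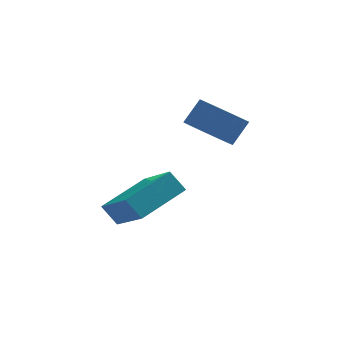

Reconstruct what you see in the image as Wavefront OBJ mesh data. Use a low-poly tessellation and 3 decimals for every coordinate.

v 2.377 1.656 2.286
v 3.105 1.278 1.941
v 3.671 1.666 2.71
v 2.943 2.044 3.054
v 3.093 1.662 1.756
v 3.658 2.049 2.525
v 2.916 2.045 1.693
v 3.482 2.432 2.462
v 2.617 2.338 1.766
v 3.182 2.726 2.535
v 2.262 2.476 1.958
v 2.827 2.863 2.727
v 1.933 2.425 2.225
v 2.499 2.813 2.993
v 1.707 2.199 2.505
v 2.272 2.586 3.274
v 1.634 1.848 2.736
v 2.199 2.235 3.505
v 1.731 1.453 2.863
v 2.297 1.841 3.632
v 1.976 1.105 2.858
v 2.542 1.492 3.627
v 2.314 0.883 2.722
v 2.879 1.271 3.491
v 2.665 0.838 2.486
v 3.231 1.226 3.255
v 2.951 0.981 2.204
v 3.517 1.368 2.973
v -0.524 1.468 -1.606
v 0.103 -0.152 -0.257
v -0.99 1.824 -0.964
v -0.363 0.203 0.386
v 0.963 2.477 -1.086
v 1.59 0.856 0.264
v 0.497 2.832 -0.443
v 1.124 1.212 0.906
f 2 1 5
f 2 5 3
f 3 5 6
f 3 6 4
f 5 1 7
f 5 7 6
f 6 7 8
f 6 8 4
f 7 1 9
f 7 9 8
f 8 9 10
f 8 10 4
f 9 1 11
f 9 11 10
f 10 11 12
f 10 12 4
f 11 1 13
f 11 13 12
f 12 13 14
f 12 14 4
f 13 1 15
f 13 15 14
f 14 15 16
f 14 16 4
f 15 1 17
f 15 17 16
f 16 17 18
f 16 18 4
f 17 1 19
f 17 19 18
f 18 19 20
f 18 20 4
f 19 1 21
f 19 21 20
f 20 21 22
f 20 22 4
f 21 1 23
f 21 23 22
f 22 23 24
f 22 24 4
f 23 1 25
f 23 25 24
f 24 25 26
f 24 26 4
f 25 1 27
f 25 27 26
f 26 27 28
f 26 28 4
f 27 1 2
f 27 2 28
f 28 2 3
f 28 3 4
f 30 32 29
f 33 30 29
f 29 32 31
f 31 33 29
f 30 36 32
f 34 30 33
f 34 36 30
f 32 36 31
f 35 33 31
f 31 36 35
f 35 34 33
f 36 34 35



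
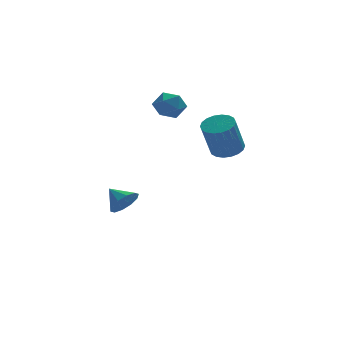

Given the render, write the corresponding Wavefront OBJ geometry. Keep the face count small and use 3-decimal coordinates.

v -0.236 2.034 2.02
v 0.241 2.588 1.941
v 0.659 1.252 1.939
v 1.136 1.806 1.86
v 0.799 1.701 2.506
v 0.246 2.184 2.555
v 0.654 1.656 1.325
v 0.101 2.139 1.374
v 0.791 2.355 1.511
v 0.881 2.382 2.241
v 0.019 1.458 1.639
v 0.109 1.485 2.369
v -1.387 1.916 -3.256
v -1.012 1.733 -2.669
v -1.873 2.624 -2.724
v -0.785 2.05 -2.883
v -0.788 2.316 -3.24
v -1.02 2.429 -3.603
v -1.392 2.346 -3.833
v -1.762 2.099 -3.843
v -1.988 1.782 -3.628
v -1.985 1.516 -3.271
v -1.754 1.403 -2.908
v -1.382 1.486 -2.678
v 1.832 -1.826 0.906
v 2.466 -1.749 1.139
v 1.983 -2.158 2.587
v 1.348 -2.234 2.354
v 2.346 -1.474 1.177
v 1.863 -1.882 2.625
v 2.125 -1.268 1.161
v 1.642 -1.677 2.609
v 1.846 -1.173 1.095
v 1.362 -1.581 2.543
v 1.563 -1.207 0.991
v 1.08 -1.615 2.439
v 1.334 -1.363 0.871
v 0.851 -1.772 2.318
v 1.204 -1.612 0.757
v 0.721 -2.02 2.205
v 1.197 -1.902 0.673
v 0.714 -2.311 2.121
v 1.317 -2.178 0.635
v 0.834 -2.586 2.083
v 1.538 -2.383 0.651
v 1.055 -2.792 2.099
v 1.818 -2.479 0.717
v 1.334 -2.887 2.165
v 2.1 -2.445 0.821
v 1.617 -2.853 2.269
v 2.329 -2.288 0.942
v 1.846 -2.697 2.389
v 2.459 -2.04 1.055
v 1.976 -2.448 2.503
f 1 12 6
f 1 6 2
f 1 2 8
f 1 8 11
f 1 11 12
f 2 6 10
f 6 12 5
f 12 11 3
f 11 8 7
f 8 2 9
f 4 10 5
f 4 5 3
f 4 3 7
f 4 7 9
f 4 9 10
f 5 10 6
f 3 5 12
f 7 3 11
f 9 7 8
f 10 9 2
f 14 13 16
f 14 16 15
f 16 13 17
f 16 17 15
f 17 13 18
f 17 18 15
f 18 13 19
f 18 19 15
f 19 13 20
f 19 20 15
f 20 13 21
f 20 21 15
f 21 13 22
f 21 22 15
f 22 13 23
f 22 23 15
f 23 13 24
f 23 24 15
f 24 13 14
f 24 14 15
f 26 25 29
f 26 29 27
f 27 29 30
f 27 30 28
f 29 25 31
f 29 31 30
f 30 31 32
f 30 32 28
f 31 25 33
f 31 33 32
f 32 33 34
f 32 34 28
f 33 25 35
f 33 35 34
f 34 35 36
f 34 36 28
f 35 25 37
f 35 37 36
f 36 37 38
f 36 38 28
f 37 25 39
f 37 39 38
f 38 39 40
f 38 40 28
f 39 25 41
f 39 41 40
f 40 41 42
f 40 42 28
f 41 25 43
f 41 43 42
f 42 43 44
f 42 44 28
f 43 25 45
f 43 45 44
f 44 45 46
f 44 46 28
f 45 25 47
f 45 47 46
f 46 47 48
f 46 48 28
f 47 25 49
f 47 49 48
f 48 49 50
f 48 50 28
f 49 25 51
f 49 51 50
f 50 51 52
f 50 52 28
f 51 25 53
f 51 53 52
f 52 53 54
f 52 54 28
f 53 25 26
f 53 26 54
f 54 26 27
f 54 27 28



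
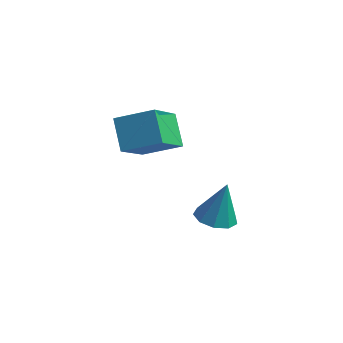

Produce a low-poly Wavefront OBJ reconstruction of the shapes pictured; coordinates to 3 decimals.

v 0.023 2.492 0.161
v 1.331 2.956 0.73
v 0.039 4.016 -1.118
v 1.347 4.48 -0.55
v 0.693 1.72 -0.75
v 2.001 2.184 -0.182
v 0.709 3.244 -2.03
v 2.017 3.708 -1.461
v 3.311 3.586 -4.704
v 4.079 3.695 -4.854
v 3.569 3.954 -3.116
v 3.811 4.159 -4.918
v 3.309 4.356 -4.882
v 2.808 4.193 -4.762
v 2.542 3.745 -4.616
v 2.636 3.224 -4.51
v 3.046 2.872 -4.495
v 3.58 2.854 -4.578
v 3.988 3.179 -4.72
f 2 4 1
f 5 2 1
f 1 4 3
f 3 5 1
f 2 8 4
f 6 2 5
f 6 8 2
f 4 8 3
f 7 5 3
f 3 8 7
f 7 6 5
f 8 6 7
f 10 9 12
f 10 12 11
f 12 9 13
f 12 13 11
f 13 9 14
f 13 14 11
f 14 9 15
f 14 15 11
f 15 9 16
f 15 16 11
f 16 9 17
f 16 17 11
f 17 9 18
f 17 18 11
f 18 9 19
f 18 19 11
f 19 9 10
f 19 10 11



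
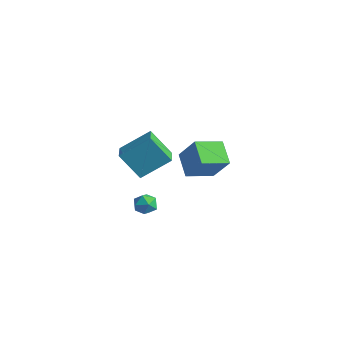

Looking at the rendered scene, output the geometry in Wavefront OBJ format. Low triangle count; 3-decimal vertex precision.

v 2.63 -4.301 0.761
v 1.601 -3.835 1.5
v 2.978 -2.934 0.383
v 1.949 -2.468 1.123
v 3.611 -4.192 2.057
v 2.582 -3.726 2.797
v 3.959 -2.825 1.68
v 2.93 -2.359 2.419
v -2.871 -3.806 -0.787
v -2.101 -2.494 0.283
v -3.901 -2.944 -1.104
v -3.131 -1.632 -0.034
v -1.969 -3.228 -2.146
v -1.199 -1.916 -1.076
v -2.999 -2.366 -2.463
v -2.229 -1.054 -1.393
v -0.804 -3.238 -2.956
v -0.513 -3.413 -3.537
v -1.647 -3.887 -3.183
v -1.356 -4.062 -3.764
v -1.09 -4.264 -3.18
v -0.568 -3.862 -3.04
v -1.592 -3.438 -3.68
v -1.07 -3.036 -3.54
v -1 -3.536 -3.985
v -0.69 -4.047 -3.675
v -1.47 -3.253 -3.045
v -1.16 -3.764 -2.735
f 2 4 1
f 5 2 1
f 1 4 3
f 3 5 1
f 2 8 4
f 6 2 5
f 6 8 2
f 4 8 3
f 7 5 3
f 3 8 7
f 7 6 5
f 8 6 7
f 10 12 9
f 13 10 9
f 9 12 11
f 11 13 9
f 10 16 12
f 14 10 13
f 14 16 10
f 12 16 11
f 15 13 11
f 11 16 15
f 15 14 13
f 16 14 15
f 17 28 22
f 17 22 18
f 17 18 24
f 17 24 27
f 17 27 28
f 18 22 26
f 22 28 21
f 28 27 19
f 27 24 23
f 24 18 25
f 20 26 21
f 20 21 19
f 20 19 23
f 20 23 25
f 20 25 26
f 21 26 22
f 19 21 28
f 23 19 27
f 25 23 24
f 26 25 18



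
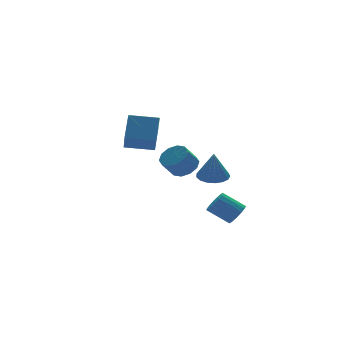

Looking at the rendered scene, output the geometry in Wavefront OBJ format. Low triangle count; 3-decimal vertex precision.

v 2.625 -2.135 -0.785
v 3.54 -2.651 -0.804
v 2.415 -2.585 1.245
v 3.67 -2.18 -0.686
v 3.56 -1.698 -0.591
v 3.237 -1.317 -0.541
v 2.773 -1.124 -0.546
v 2.275 -1.162 -0.606
v 1.858 -1.423 -0.707
v 1.617 -1.847 -0.826
v 1.606 -2.338 -0.936
v 1.829 -2.782 -1.011
v 2.235 -3.078 -1.034
v 2.73 -3.158 -1
v 3.201 -3.004 -0.917
v -4.2 -3.712 3.973
v -3.39 -2.601 5.342
v -3.715 -2.6 2.783
v -2.904 -1.489 4.151
v -2.596 -4.631 3.769
v -1.785 -3.52 5.137
v -2.11 -3.519 2.578
v -1.3 -2.408 3.947
v 4.085 -2.645 -4.195
v 4.749 -2.223 -3.824
v 3.618 -1.352 -2.794
v 2.955 -1.775 -3.165
v 4.656 -1.993 -4.121
v 3.525 -1.122 -3.091
v 4.449 -1.892 -4.432
v 3.319 -1.021 -3.402
v 4.171 -1.94 -4.697
v 3.04 -1.069 -3.667
v 3.876 -2.128 -4.862
v 2.745 -1.257 -3.832
v 3.622 -2.419 -4.895
v 2.491 -1.548 -3.866
v 3.46 -2.754 -4.79
v 2.329 -1.883 -3.76
v 3.422 -3.068 -4.566
v 2.291 -2.197 -3.536
v 3.515 -3.298 -4.269
v 2.384 -2.427 -3.239
v 3.721 -3.399 -3.958
v 2.591 -2.528 -2.928
v 4 -3.351 -3.693
v 2.869 -2.48 -2.663
v 4.295 -3.163 -3.528
v 3.164 -2.292 -2.498
v 4.549 -2.872 -3.494
v 3.418 -2.001 -2.465
v 4.711 -2.537 -3.6
v 3.58 -1.666 -2.57
v 1.945 0.252 -0.604
v 2.734 0.249 0.058
v 1.804 0.045 1.166
v 1.015 0.048 0.504
v 2.53 0.849 -0.002
v 1.601 0.645 1.105
v 2.103 1.221 -0.292
v 1.173 1.017 0.815
v 1.615 1.223 -0.701
v 0.686 1.019 0.406
v 1.253 0.854 -1.073
v 0.324 0.65 0.034
v 1.156 0.255 -1.266
v 0.226 0.051 -0.158
v 1.359 -0.345 -1.205
v 0.43 -0.549 -0.098
v 1.787 -0.717 -0.915
v 0.857 -0.921 0.192
v 2.274 -0.719 -0.506
v 1.345 -0.923 0.601
v 2.636 -0.35 -0.134
v 1.707 -0.554 0.973
f 2 1 4
f 2 4 3
f 4 1 5
f 4 5 3
f 5 1 6
f 5 6 3
f 6 1 7
f 6 7 3
f 7 1 8
f 7 8 3
f 8 1 9
f 8 9 3
f 9 1 10
f 9 10 3
f 10 1 11
f 10 11 3
f 11 1 12
f 11 12 3
f 12 1 13
f 12 13 3
f 13 1 14
f 13 14 3
f 14 1 15
f 14 15 3
f 15 1 2
f 15 2 3
f 17 19 16
f 20 17 16
f 16 19 18
f 18 20 16
f 17 23 19
f 21 17 20
f 21 23 17
f 19 23 18
f 22 20 18
f 18 23 22
f 22 21 20
f 23 21 22
f 25 24 28
f 25 28 26
f 26 28 29
f 26 29 27
f 28 24 30
f 28 30 29
f 29 30 31
f 29 31 27
f 30 24 32
f 30 32 31
f 31 32 33
f 31 33 27
f 32 24 34
f 32 34 33
f 33 34 35
f 33 35 27
f 34 24 36
f 34 36 35
f 35 36 37
f 35 37 27
f 36 24 38
f 36 38 37
f 37 38 39
f 37 39 27
f 38 24 40
f 38 40 39
f 39 40 41
f 39 41 27
f 40 24 42
f 40 42 41
f 41 42 43
f 41 43 27
f 42 24 44
f 42 44 43
f 43 44 45
f 43 45 27
f 44 24 46
f 44 46 45
f 45 46 47
f 45 47 27
f 46 24 48
f 46 48 47
f 47 48 49
f 47 49 27
f 48 24 50
f 48 50 49
f 49 50 51
f 49 51 27
f 50 24 52
f 50 52 51
f 51 52 53
f 51 53 27
f 52 24 25
f 52 25 53
f 53 25 26
f 53 26 27
f 55 54 58
f 55 58 56
f 56 58 59
f 56 59 57
f 58 54 60
f 58 60 59
f 59 60 61
f 59 61 57
f 60 54 62
f 60 62 61
f 61 62 63
f 61 63 57
f 62 54 64
f 62 64 63
f 63 64 65
f 63 65 57
f 64 54 66
f 64 66 65
f 65 66 67
f 65 67 57
f 66 54 68
f 66 68 67
f 67 68 69
f 67 69 57
f 68 54 70
f 68 70 69
f 69 70 71
f 69 71 57
f 70 54 72
f 70 72 71
f 71 72 73
f 71 73 57
f 72 54 74
f 72 74 73
f 73 74 75
f 73 75 57
f 74 54 55
f 74 55 75
f 75 55 56
f 75 56 57



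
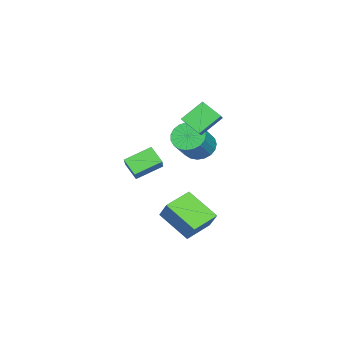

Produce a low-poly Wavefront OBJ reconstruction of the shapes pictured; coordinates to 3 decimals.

v -1.423 2.227 4.284
v -0.781 2.316 4.787
v -1.078 3.222 3.668
v -0.437 3.311 4.171
v -0.623 1.409 3.409
v 0.018 1.498 3.912
v -0.279 2.404 2.793
v 0.363 2.493 3.296
v 1.105 0.956 1.196
v 0.693 0.299 1.828
v 2.177 1.251 2.203
v 1.765 0.594 2.835
v 1.935 -0.114 0.625
v 1.523 -0.771 1.257
v 3.007 0.181 1.632
v 2.595 -0.476 2.264
v 1.841 2.362 -3.14
v 1.197 0.789 -2.163
v 0.452 3.063 -2.928
v -0.192 1.49 -1.95
v 2.232 2.83 -2.13
v 1.588 1.257 -1.152
v 0.843 3.531 -1.917
v 0.199 1.958 -0.94
v -1.522 1.941 1.273
v -1.094 2.66 0.999
v 0.089 2.457 2.313
v -0.338 1.739 2.587
v -1.334 2.8 1.236
v -0.151 2.598 2.551
v -1.607 2.792 1.481
v -0.423 2.59 2.795
v -1.864 2.637 1.689
v -0.681 2.434 3.003
v -2.063 2.362 1.825
v -0.879 2.159 3.139
v -2.168 2.013 1.866
v -0.984 1.811 3.18
v -2.161 1.653 1.804
v -0.978 1.45 3.118
v -2.044 1.342 1.651
v -0.86 1.139 2.965
v -1.836 1.135 1.432
v -0.653 0.932 2.746
v -1.574 1.067 1.185
v -0.391 0.865 2.5
v -1.303 1.151 0.954
v -0.12 0.948 2.268
v -1.07 1.371 0.778
v 0.114 1.168 2.092
v -0.915 1.69 0.688
v 0.269 1.487 2.002
v -0.865 2.052 0.698
v 0.319 1.849 2.012
v -0.928 2.395 0.808
v 0.255 2.193 2.122
f 2 4 1
f 5 2 1
f 1 4 3
f 3 5 1
f 2 8 4
f 6 2 5
f 6 8 2
f 4 8 3
f 7 5 3
f 3 8 7
f 7 6 5
f 8 6 7
f 10 12 9
f 13 10 9
f 9 12 11
f 11 13 9
f 10 16 12
f 14 10 13
f 14 16 10
f 12 16 11
f 15 13 11
f 11 16 15
f 15 14 13
f 16 14 15
f 18 20 17
f 21 18 17
f 17 20 19
f 19 21 17
f 18 24 20
f 22 18 21
f 22 24 18
f 20 24 19
f 23 21 19
f 19 24 23
f 23 22 21
f 24 22 23
f 26 25 29
f 26 29 27
f 27 29 30
f 27 30 28
f 29 25 31
f 29 31 30
f 30 31 32
f 30 32 28
f 31 25 33
f 31 33 32
f 32 33 34
f 32 34 28
f 33 25 35
f 33 35 34
f 34 35 36
f 34 36 28
f 35 25 37
f 35 37 36
f 36 37 38
f 36 38 28
f 37 25 39
f 37 39 38
f 38 39 40
f 38 40 28
f 39 25 41
f 39 41 40
f 40 41 42
f 40 42 28
f 41 25 43
f 41 43 42
f 42 43 44
f 42 44 28
f 43 25 45
f 43 45 44
f 44 45 46
f 44 46 28
f 45 25 47
f 45 47 46
f 46 47 48
f 46 48 28
f 47 25 49
f 47 49 48
f 48 49 50
f 48 50 28
f 49 25 51
f 49 51 50
f 50 51 52
f 50 52 28
f 51 25 53
f 51 53 52
f 52 53 54
f 52 54 28
f 53 25 55
f 53 55 54
f 54 55 56
f 54 56 28
f 55 25 26
f 55 26 56
f 56 26 27
f 56 27 28



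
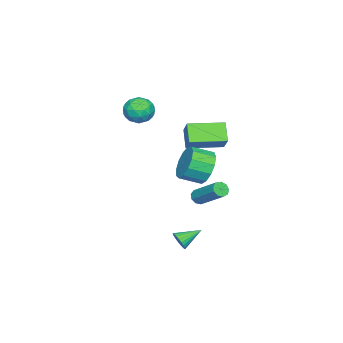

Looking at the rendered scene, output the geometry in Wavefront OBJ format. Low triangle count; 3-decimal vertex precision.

v 3.233 3.686 2.188
v 3.906 3.702 1.319
v 4.58 2.711 1.822
v 3.907 2.694 2.692
v 4.154 4.084 1.739
v 4.829 3.093 2.242
v 4.11 4.34 2.301
v 4.784 3.349 2.805
v 3.787 4.388 2.828
v 4.461 3.397 3.332
v 3.288 4.213 3.152
v 3.963 3.222 3.655
v 2.772 3.871 3.17
v 3.446 2.88 3.673
v 2.402 3.469 2.876
v 3.076 2.478 3.379
v 2.296 3.137 2.364
v 2.97 2.146 2.867
v 2.487 2.979 1.796
v 3.161 1.988 2.299
v 2.915 3.045 1.353
v 3.589 2.054 1.856
v 3.444 3.314 1.175
v 4.118 2.323 1.678
v 2.621 2.896 -0.52
v 3.066 2.933 -0.767
v 3.644 4.521 0.513
v 3.199 4.484 0.76
v 2.828 3.14 -0.917
v 3.406 4.729 0.363
v 2.494 3.233 -0.881
v 3.072 4.821 0.399
v 2.219 3.168 -0.676
v 2.797 4.756 0.604
v 2.132 2.976 -0.398
v 2.71 4.564 0.882
v 2.274 2.746 -0.177
v 2.852 4.334 1.103
v 2.579 2.586 -0.117
v 3.157 4.175 1.163
v 2.903 2.572 -0.245
v 3.481 4.16 1.035
v 3.095 2.709 -0.502
v 3.673 4.297 0.778
v -2.231 -0.319 0.164
v -3.038 -0.861 1.143
v -3.511 1.444 0.085
v -4.318 0.902 1.064
v -1.442 0.298 1.156
v -2.249 -0.244 2.135
v -2.722 2.061 1.077
v -3.529 1.519 2.056
v -2.918 -2.853 2.331
v -2.084 -2.328 2.259
v -2.096 -4.072 2.961
v -1.262 -3.547 2.889
v -1.96 -3.281 3.537
v -2.467 -2.528 3.148
v -1.713 -3.872 2.072
v -2.22 -3.119 1.683
v -1.339 -2.958 2.1
v -1.491 -2.592 3.005
v -2.689 -3.808 2.215
v -2.841 -3.442 3.12
v -2.573 -2.483 2.24
v -1.607 -3.917 2.98
v -2.017 -3.76 3.361
v -1.527 -3.452 3.319
v -2.798 -2.601 2.762
v -2.308 -2.292 2.72
v -2.235 -2.853 3.471
v -1.872 -4.108 2.5
v -1.382 -3.799 2.458
v -2.653 -2.948 1.901
v -2.163 -2.64 1.859
v -1.945 -3.547 1.749
v -1.645 -2.545 2.104
v -1.162 -3.261 2.474
v -1.427 -3.453 1.994
v -1.725 -3.01 1.765
v -1.734 -2.33 2.636
v -1.252 -3.047 3.007
v -1.662 -2.891 3.387
v -1.96 -2.448 3.159
v -1.297 -2.7 2.542
v -2.928 -3.353 2.213
v -2.446 -4.07 2.584
v -2.22 -3.952 2.061
v -2.518 -3.509 1.833
v -3.018 -3.139 2.746
v -2.535 -3.855 3.116
v -2.455 -3.39 3.455
v -2.753 -2.947 3.226
v -2.883 -3.7 2.678
v 4.437 2.644 -3.057
v 4.75 2.661 -2.522
v 3.443 3.476 -2.503
v 4.844 2.851 -2.638
v 4.877 3.01 -2.817
v 4.842 3.113 -3.033
v 4.746 3.144 -3.253
v 4.603 3.1 -3.443
v 4.435 2.986 -3.574
v 4.267 2.82 -3.627
v 4.125 2.628 -3.593
v 4.03 2.437 -3.477
v 3.998 2.279 -3.297
v 4.032 2.175 -3.081
v 4.128 2.144 -2.861
v 4.271 2.188 -2.671
v 4.439 2.302 -2.54
v 4.607 2.468 -2.488
f 2 1 5
f 2 5 3
f 3 5 6
f 3 6 4
f 5 1 7
f 5 7 6
f 6 7 8
f 6 8 4
f 7 1 9
f 7 9 8
f 8 9 10
f 8 10 4
f 9 1 11
f 9 11 10
f 10 11 12
f 10 12 4
f 11 1 13
f 11 13 12
f 12 13 14
f 12 14 4
f 13 1 15
f 13 15 14
f 14 15 16
f 14 16 4
f 15 1 17
f 15 17 16
f 16 17 18
f 16 18 4
f 17 1 19
f 17 19 18
f 18 19 20
f 18 20 4
f 19 1 21
f 19 21 20
f 20 21 22
f 20 22 4
f 21 1 23
f 21 23 22
f 22 23 24
f 22 24 4
f 23 1 2
f 23 2 24
f 24 2 3
f 24 3 4
f 26 25 29
f 26 29 27
f 27 29 30
f 27 30 28
f 29 25 31
f 29 31 30
f 30 31 32
f 30 32 28
f 31 25 33
f 31 33 32
f 32 33 34
f 32 34 28
f 33 25 35
f 33 35 34
f 34 35 36
f 34 36 28
f 35 25 37
f 35 37 36
f 36 37 38
f 36 38 28
f 37 25 39
f 37 39 38
f 38 39 40
f 38 40 28
f 39 25 41
f 39 41 40
f 40 41 42
f 40 42 28
f 41 25 43
f 41 43 42
f 42 43 44
f 42 44 28
f 43 25 26
f 43 26 44
f 44 26 27
f 44 27 28
f 46 48 45
f 49 46 45
f 45 48 47
f 47 49 45
f 46 52 48
f 50 46 49
f 50 52 46
f 48 52 47
f 51 49 47
f 47 52 51
f 51 50 49
f 52 50 51
f 53 90 69
f 90 64 93
f 69 93 58
f 90 93 69
f 53 69 65
f 69 58 70
f 65 70 54
f 69 70 65
f 53 65 74
f 65 54 75
f 74 75 60
f 65 75 74
f 53 74 86
f 74 60 89
f 86 89 63
f 74 89 86
f 53 86 90
f 86 63 94
f 90 94 64
f 86 94 90
f 54 70 81
f 70 58 84
f 81 84 62
f 70 84 81
f 58 93 71
f 93 64 92
f 71 92 57
f 93 92 71
f 64 94 91
f 94 63 87
f 91 87 55
f 94 87 91
f 63 89 88
f 89 60 76
f 88 76 59
f 89 76 88
f 60 75 80
f 75 54 77
f 80 77 61
f 75 77 80
f 56 82 68
f 82 62 83
f 68 83 57
f 82 83 68
f 56 68 66
f 68 57 67
f 66 67 55
f 68 67 66
f 56 66 73
f 66 55 72
f 73 72 59
f 66 72 73
f 56 73 78
f 73 59 79
f 78 79 61
f 73 79 78
f 56 78 82
f 78 61 85
f 82 85 62
f 78 85 82
f 57 83 71
f 83 62 84
f 71 84 58
f 83 84 71
f 55 67 91
f 67 57 92
f 91 92 64
f 67 92 91
f 59 72 88
f 72 55 87
f 88 87 63
f 72 87 88
f 61 79 80
f 79 59 76
f 80 76 60
f 79 76 80
f 62 85 81
f 85 61 77
f 81 77 54
f 85 77 81
f 96 95 98
f 96 98 97
f 98 95 99
f 98 99 97
f 99 95 100
f 99 100 97
f 100 95 101
f 100 101 97
f 101 95 102
f 101 102 97
f 102 95 103
f 102 103 97
f 103 95 104
f 103 104 97
f 104 95 105
f 104 105 97
f 105 95 106
f 105 106 97
f 106 95 107
f 106 107 97
f 107 95 108
f 107 108 97
f 108 95 109
f 108 109 97
f 109 95 110
f 109 110 97
f 110 95 111
f 110 111 97
f 111 95 112
f 111 112 97
f 112 95 96
f 112 96 97



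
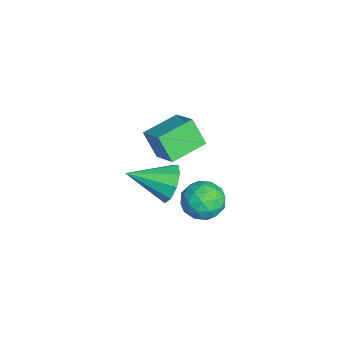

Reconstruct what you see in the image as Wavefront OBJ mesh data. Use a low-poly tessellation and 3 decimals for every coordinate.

v 0.701 2.133 -1.411
v 1.412 1.858 -2.057
v 0.699 0.247 -0.609
v 1.698 2.101 -1.485
v 1.516 2.359 -0.878
v 0.954 2.511 -0.52
v 0.273 2.487 -0.579
v -0.208 2.297 -1.027
v -0.263 2.031 -1.655
v 0.133 1.812 -2.168
v 0.794 1.744 -2.327
v 1.56 0.985 2.9
v 2.683 1.561 3.592
v 0.663 2.388 3.186
v 1.786 2.965 3.879
v 2.014 1.515 1.721
v 3.137 2.092 2.414
v 1.117 2.919 2.008
v 2.24 3.495 2.7
v 0.385 3.748 -2.201
v 1.018 4.264 -1.572
v 1.602 2.656 -2.528
v 2.235 3.172 -1.899
v 1.435 2.651 -1.511
v 0.683 3.326 -1.309
v 1.937 3.594 -2.791
v 1.185 4.269 -2.589
v 1.977 4.169 -1.937
v 1.666 3.587 -1.146
v 0.954 3.333 -2.954
v 0.643 2.751 -2.163
v 0.595 4.102 -1.858
v 2.025 2.818 -2.242
v 1.555 2.512 -2.014
v 1.927 2.816 -1.644
v 0.398 3.55 -1.703
v 0.77 3.854 -1.334
v 1.015 2.906 -1.298
v 1.85 3.066 -2.766
v 2.222 3.37 -2.397
v 0.693 4.104 -2.456
v 1.065 4.408 -2.086
v 1.605 4.014 -2.802
v 1.53 4.35 -1.703
v 2.245 3.708 -1.895
v 2.07 3.956 -2.419
v 1.628 4.352 -2.3
v 1.348 4.007 -1.238
v 2.063 3.365 -1.43
v 1.593 3.059 -1.202
v 1.151 3.456 -1.083
v 1.911 3.951 -1.452
v 0.557 3.555 -2.67
v 1.272 2.913 -2.862
v 1.469 3.464 -3.017
v 1.027 3.861 -2.898
v 0.375 3.212 -2.205
v 1.09 2.57 -2.397
v 0.992 2.568 -1.8
v 0.55 2.964 -1.681
v 0.709 2.969 -2.648
f 2 1 4
f 2 4 3
f 4 1 5
f 4 5 3
f 5 1 6
f 5 6 3
f 6 1 7
f 6 7 3
f 7 1 8
f 7 8 3
f 8 1 9
f 8 9 3
f 9 1 10
f 9 10 3
f 10 1 11
f 10 11 3
f 11 1 2
f 11 2 3
f 13 15 12
f 16 13 12
f 12 15 14
f 14 16 12
f 13 19 15
f 17 13 16
f 17 19 13
f 15 19 14
f 18 16 14
f 14 19 18
f 18 17 16
f 19 17 18
f 20 57 36
f 57 31 60
f 36 60 25
f 57 60 36
f 20 36 32
f 36 25 37
f 32 37 21
f 36 37 32
f 20 32 41
f 32 21 42
f 41 42 27
f 32 42 41
f 20 41 53
f 41 27 56
f 53 56 30
f 41 56 53
f 20 53 57
f 53 30 61
f 57 61 31
f 53 61 57
f 21 37 48
f 37 25 51
f 48 51 29
f 37 51 48
f 25 60 38
f 60 31 59
f 38 59 24
f 60 59 38
f 31 61 58
f 61 30 54
f 58 54 22
f 61 54 58
f 30 56 55
f 56 27 43
f 55 43 26
f 56 43 55
f 27 42 47
f 42 21 44
f 47 44 28
f 42 44 47
f 23 49 35
f 49 29 50
f 35 50 24
f 49 50 35
f 23 35 33
f 35 24 34
f 33 34 22
f 35 34 33
f 23 33 40
f 33 22 39
f 40 39 26
f 33 39 40
f 23 40 45
f 40 26 46
f 45 46 28
f 40 46 45
f 23 45 49
f 45 28 52
f 49 52 29
f 45 52 49
f 24 50 38
f 50 29 51
f 38 51 25
f 50 51 38
f 22 34 58
f 34 24 59
f 58 59 31
f 34 59 58
f 26 39 55
f 39 22 54
f 55 54 30
f 39 54 55
f 28 46 47
f 46 26 43
f 47 43 27
f 46 43 47
f 29 52 48
f 52 28 44
f 48 44 21
f 52 44 48



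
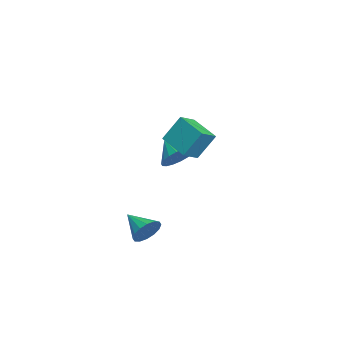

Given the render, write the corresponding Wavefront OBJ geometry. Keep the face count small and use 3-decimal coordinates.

v -3.178 2.705 -1.01
v -2.341 1.991 -1.028
v -3.882 1.855 -0.07
v -2.218 2.294 -0.663
v -2.286 2.678 -0.367
v -2.53 3.067 -0.198
v -2.903 3.384 -0.19
v -3.33 3.567 -0.345
v -3.727 3.579 -0.631
v -4.015 3.418 -0.993
v -4.137 3.116 -1.358
v -4.069 2.732 -1.654
v -3.825 2.343 -1.822
v -3.453 2.025 -1.83
v -3.026 1.842 -1.676
v -2.629 1.83 -1.389
v 2.657 1.699 -4.272
v 3.378 1.43 -3.787
v 1.703 0.561 -3.488
v 3.18 1.772 -3.531
v 2.842 2.095 -3.474
v 2.454 2.312 -3.63
v 2.121 2.364 -3.959
v 1.931 2.239 -4.371
v 1.936 1.969 -4.757
v 2.134 1.627 -5.013
v 2.472 1.304 -5.071
v 2.86 1.087 -4.914
v 3.193 1.034 -4.586
v 3.383 1.16 -4.173
v 2.397 2.46 2.174
v 2.317 3.365 3.658
v 1.608 3.082 1.752
v 1.528 3.987 3.236
v 3.712 3.673 1.504
v 3.632 4.578 2.988
v 2.923 4.295 1.082
v 2.843 5.2 2.566
f 2 1 4
f 2 4 3
f 4 1 5
f 4 5 3
f 5 1 6
f 5 6 3
f 6 1 7
f 6 7 3
f 7 1 8
f 7 8 3
f 8 1 9
f 8 9 3
f 9 1 10
f 9 10 3
f 10 1 11
f 10 11 3
f 11 1 12
f 11 12 3
f 12 1 13
f 12 13 3
f 13 1 14
f 13 14 3
f 14 1 15
f 14 15 3
f 15 1 16
f 15 16 3
f 16 1 2
f 16 2 3
f 18 17 20
f 18 20 19
f 20 17 21
f 20 21 19
f 21 17 22
f 21 22 19
f 22 17 23
f 22 23 19
f 23 17 24
f 23 24 19
f 24 17 25
f 24 25 19
f 25 17 26
f 25 26 19
f 26 17 27
f 26 27 19
f 27 17 28
f 27 28 19
f 28 17 29
f 28 29 19
f 29 17 30
f 29 30 19
f 30 17 18
f 30 18 19
f 32 34 31
f 35 32 31
f 31 34 33
f 33 35 31
f 32 38 34
f 36 32 35
f 36 38 32
f 34 38 33
f 37 35 33
f 33 38 37
f 37 36 35
f 38 36 37



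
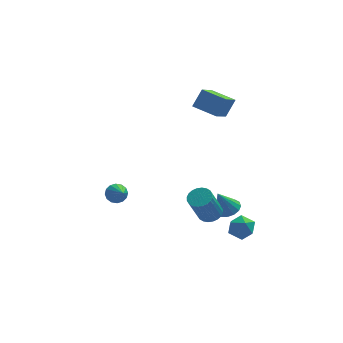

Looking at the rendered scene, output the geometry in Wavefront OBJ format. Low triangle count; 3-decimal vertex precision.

v -2.942 -2.507 1.154
v -2.639 -2.129 1.572
v -2.618 -3.733 2.026
v -2.953 -2.138 1.676
v -3.264 -2.245 1.641
v -3.489 -2.423 1.475
v -3.568 -2.623 1.223
v -3.479 -2.792 0.952
v -3.246 -2.884 0.736
v -2.931 -2.876 0.631
v -2.62 -2.768 0.666
v -2.395 -2.591 0.832
v -2.317 -2.39 1.084
v -2.406 -2.221 1.355
v 4.219 -1.574 -2.285
v 4.616 -2.235 -1.899
v 3.144 -2.405 -2.601
v 3.541 -3.066 -2.215
v 3.241 -2.409 -1.744
v 3.905 -1.895 -1.549
v 3.855 -2.745 -2.951
v 4.519 -2.231 -2.756
v 4.391 -2.959 -2.311
v 4.011 -2.751 -1.565
v 3.749 -1.889 -2.935
v 3.369 -1.681 -2.189
v 2.086 -2.851 -0.487
v 2.509 -2.37 -0.157
v 1.857 -3.029 1.637
v 1.434 -3.509 1.307
v 2.272 -2.222 -0.189
v 1.62 -2.881 1.606
v 2.007 -2.17 -0.266
v 1.355 -2.829 1.528
v 1.754 -2.221 -0.377
v 1.102 -2.88 1.418
v 1.552 -2.369 -0.505
v 0.899 -3.027 1.29
v 1.431 -2.589 -0.63
v 0.778 -3.248 1.165
v 1.409 -2.849 -0.733
v 0.757 -3.508 1.062
v 1.491 -3.11 -0.799
v 0.839 -3.769 0.996
v 1.663 -3.331 -0.817
v 1.011 -3.99 0.977
v 1.9 -3.479 -0.786
v 1.248 -4.138 1.009
v 2.165 -3.531 -0.708
v 1.513 -4.19 1.086
v 2.418 -3.48 -0.598
v 1.766 -4.139 1.197
v 2.621 -3.333 -0.47
v 1.968 -3.991 1.325
v 2.742 -3.112 -0.345
v 2.089 -3.771 1.45
v 2.763 -2.852 -0.242
v 2.111 -3.511 1.553
v 2.681 -2.591 -0.176
v 2.029 -3.25 1.619
v 3.47 0.626 -2.812
v 4.031 0.104 -2.665
v 2.85 0.374 -1.348
v 4.181 0.457 -2.54
v 4.141 0.856 -2.488
v 3.922 1.193 -2.523
v 3.581 1.378 -2.635
v 3.211 1.362 -2.795
v 2.91 1.148 -2.959
v 2.759 0.795 -3.084
v 2.799 0.397 -3.136
v 3.018 0.06 -3.101
v 3.359 -0.125 -2.989
v 3.73 -0.109 -2.829
v 3.649 3.764 2.787
v 2.947 2.397 3.743
v 2.389 4.641 3.115
v 1.687 3.274 4.071
v 4.233 4.206 3.849
v 3.531 2.839 4.805
v 2.973 5.083 4.177
v 2.271 3.716 5.133
f 2 1 4
f 2 4 3
f 4 1 5
f 4 5 3
f 5 1 6
f 5 6 3
f 6 1 7
f 6 7 3
f 7 1 8
f 7 8 3
f 8 1 9
f 8 9 3
f 9 1 10
f 9 10 3
f 10 1 11
f 10 11 3
f 11 1 12
f 11 12 3
f 12 1 13
f 12 13 3
f 13 1 14
f 13 14 3
f 14 1 2
f 14 2 3
f 15 26 20
f 15 20 16
f 15 16 22
f 15 22 25
f 15 25 26
f 16 20 24
f 20 26 19
f 26 25 17
f 25 22 21
f 22 16 23
f 18 24 19
f 18 19 17
f 18 17 21
f 18 21 23
f 18 23 24
f 19 24 20
f 17 19 26
f 21 17 25
f 23 21 22
f 24 23 16
f 28 27 31
f 28 31 29
f 29 31 32
f 29 32 30
f 31 27 33
f 31 33 32
f 32 33 34
f 32 34 30
f 33 27 35
f 33 35 34
f 34 35 36
f 34 36 30
f 35 27 37
f 35 37 36
f 36 37 38
f 36 38 30
f 37 27 39
f 37 39 38
f 38 39 40
f 38 40 30
f 39 27 41
f 39 41 40
f 40 41 42
f 40 42 30
f 41 27 43
f 41 43 42
f 42 43 44
f 42 44 30
f 43 27 45
f 43 45 44
f 44 45 46
f 44 46 30
f 45 27 47
f 45 47 46
f 46 47 48
f 46 48 30
f 47 27 49
f 47 49 48
f 48 49 50
f 48 50 30
f 49 27 51
f 49 51 50
f 50 51 52
f 50 52 30
f 51 27 53
f 51 53 52
f 52 53 54
f 52 54 30
f 53 27 55
f 53 55 54
f 54 55 56
f 54 56 30
f 55 27 57
f 55 57 56
f 56 57 58
f 56 58 30
f 57 27 59
f 57 59 58
f 58 59 60
f 58 60 30
f 59 27 28
f 59 28 60
f 60 28 29
f 60 29 30
f 62 61 64
f 62 64 63
f 64 61 65
f 64 65 63
f 65 61 66
f 65 66 63
f 66 61 67
f 66 67 63
f 67 61 68
f 67 68 63
f 68 61 69
f 68 69 63
f 69 61 70
f 69 70 63
f 70 61 71
f 70 71 63
f 71 61 72
f 71 72 63
f 72 61 73
f 72 73 63
f 73 61 74
f 73 74 63
f 74 61 62
f 74 62 63
f 76 78 75
f 79 76 75
f 75 78 77
f 77 79 75
f 76 82 78
f 80 76 79
f 80 82 76
f 78 82 77
f 81 79 77
f 77 82 81
f 81 80 79
f 82 80 81

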